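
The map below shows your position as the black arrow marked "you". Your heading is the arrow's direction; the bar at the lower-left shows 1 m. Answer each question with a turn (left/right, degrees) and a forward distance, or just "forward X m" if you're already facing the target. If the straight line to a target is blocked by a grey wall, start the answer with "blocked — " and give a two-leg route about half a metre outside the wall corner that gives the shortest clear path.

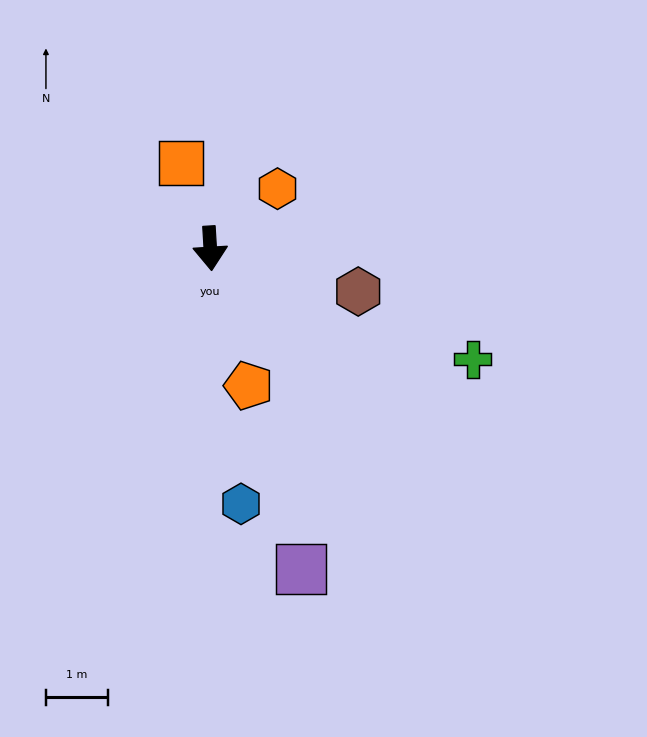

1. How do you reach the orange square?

turn right 164°, forward 1.5 m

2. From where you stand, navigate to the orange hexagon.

turn left 128°, forward 1.5 m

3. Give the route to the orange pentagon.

turn left 12°, forward 2.3 m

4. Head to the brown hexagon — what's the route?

turn left 70°, forward 2.5 m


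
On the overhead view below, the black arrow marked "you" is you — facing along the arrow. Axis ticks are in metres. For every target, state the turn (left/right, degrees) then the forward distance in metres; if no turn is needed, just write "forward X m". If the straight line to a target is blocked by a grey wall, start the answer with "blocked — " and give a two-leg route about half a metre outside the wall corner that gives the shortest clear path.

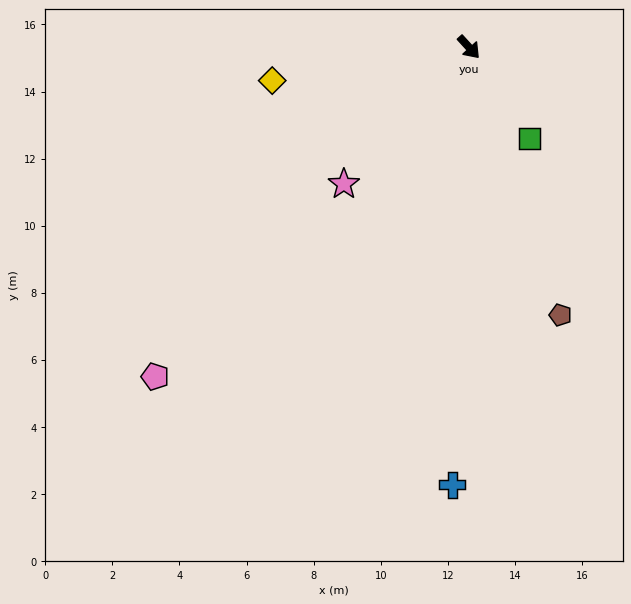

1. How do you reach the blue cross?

turn right 45°, forward 13.0 m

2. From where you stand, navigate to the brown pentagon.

turn right 23°, forward 8.4 m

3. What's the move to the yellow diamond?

turn right 123°, forward 5.9 m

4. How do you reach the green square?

turn right 9°, forward 3.3 m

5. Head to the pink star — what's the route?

turn right 85°, forward 5.5 m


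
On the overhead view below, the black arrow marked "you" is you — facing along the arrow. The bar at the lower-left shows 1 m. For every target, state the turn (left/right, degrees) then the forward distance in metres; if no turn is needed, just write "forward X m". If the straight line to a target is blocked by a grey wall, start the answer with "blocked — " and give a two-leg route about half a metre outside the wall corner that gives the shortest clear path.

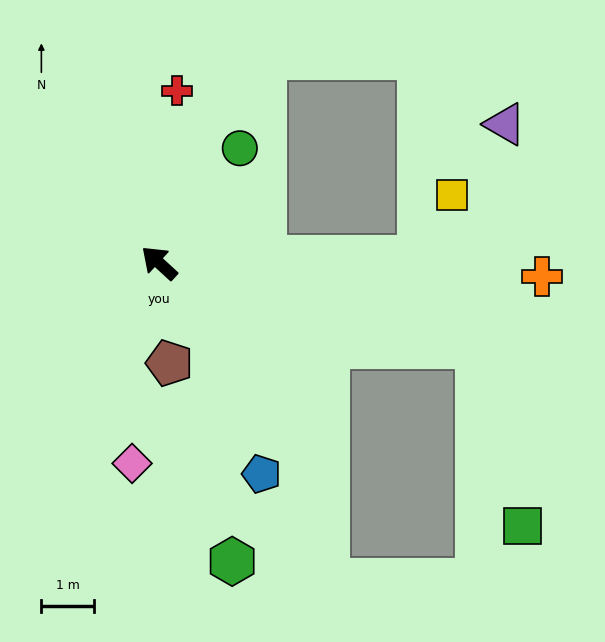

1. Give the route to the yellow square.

blocked — turn right 136°, forward 5.0 m, then turn left 61°, forward 1.4 m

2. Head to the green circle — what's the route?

turn right 83°, forward 2.7 m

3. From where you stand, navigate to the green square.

blocked — turn right 152°, forward 6.3 m, then turn right 61°, forward 3.5 m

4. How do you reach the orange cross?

turn right 140°, forward 7.3 m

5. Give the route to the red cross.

turn right 53°, forward 3.3 m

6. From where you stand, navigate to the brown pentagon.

turn left 138°, forward 1.9 m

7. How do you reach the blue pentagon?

turn left 158°, forward 4.5 m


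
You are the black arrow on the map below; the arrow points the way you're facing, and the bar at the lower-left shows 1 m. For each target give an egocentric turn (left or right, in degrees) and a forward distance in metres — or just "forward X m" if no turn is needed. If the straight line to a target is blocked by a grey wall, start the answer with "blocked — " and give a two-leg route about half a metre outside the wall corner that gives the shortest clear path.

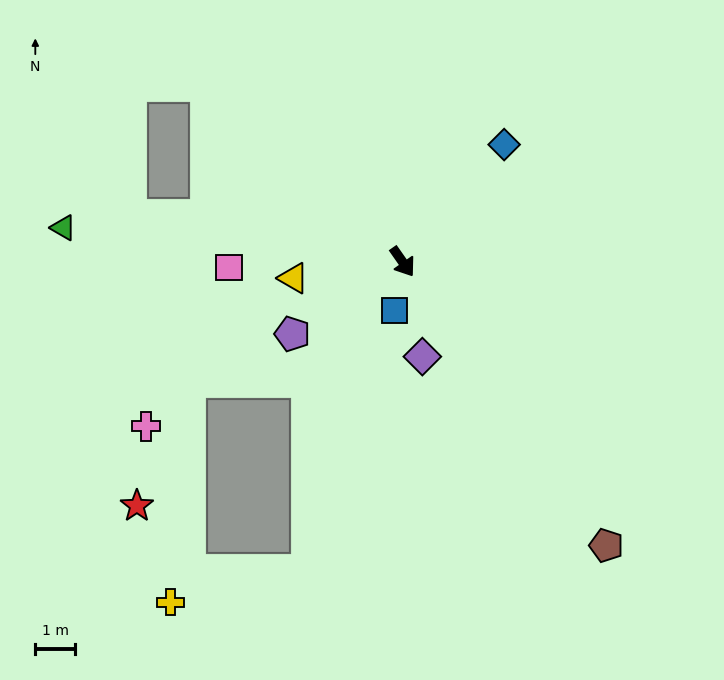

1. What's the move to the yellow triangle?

turn right 116°, forward 2.7 m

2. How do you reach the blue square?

turn right 44°, forward 1.2 m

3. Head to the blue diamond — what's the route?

turn left 104°, forward 3.9 m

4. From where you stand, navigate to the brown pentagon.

forward 8.7 m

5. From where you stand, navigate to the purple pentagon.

turn right 92°, forward 3.3 m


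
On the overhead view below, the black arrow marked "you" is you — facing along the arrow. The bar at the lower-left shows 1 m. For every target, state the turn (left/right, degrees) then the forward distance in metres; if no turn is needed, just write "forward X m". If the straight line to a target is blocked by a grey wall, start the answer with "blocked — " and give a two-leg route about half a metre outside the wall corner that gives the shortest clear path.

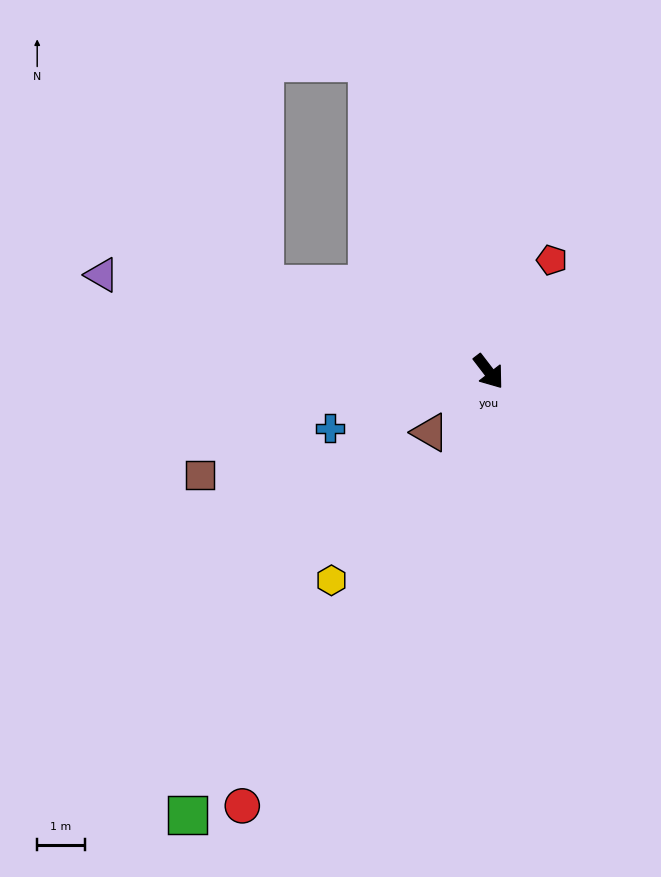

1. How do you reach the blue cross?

turn right 108°, forward 3.6 m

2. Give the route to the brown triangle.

turn right 81°, forward 1.8 m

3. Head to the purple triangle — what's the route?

turn right 142°, forward 8.4 m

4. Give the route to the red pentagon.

turn left 113°, forward 2.7 m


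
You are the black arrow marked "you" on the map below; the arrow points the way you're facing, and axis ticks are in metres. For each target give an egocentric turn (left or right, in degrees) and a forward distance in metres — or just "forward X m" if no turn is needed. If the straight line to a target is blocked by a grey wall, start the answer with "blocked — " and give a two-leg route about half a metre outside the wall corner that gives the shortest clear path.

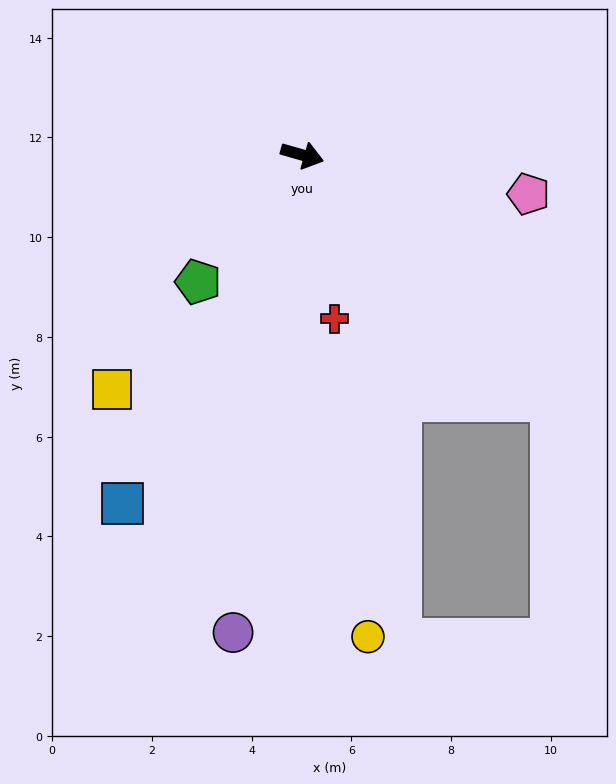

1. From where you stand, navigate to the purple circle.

turn right 82°, forward 9.7 m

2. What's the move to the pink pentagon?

turn left 6°, forward 4.6 m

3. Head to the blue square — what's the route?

turn right 101°, forward 7.9 m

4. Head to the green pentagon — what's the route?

turn right 113°, forward 3.3 m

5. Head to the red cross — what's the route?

turn right 63°, forward 3.3 m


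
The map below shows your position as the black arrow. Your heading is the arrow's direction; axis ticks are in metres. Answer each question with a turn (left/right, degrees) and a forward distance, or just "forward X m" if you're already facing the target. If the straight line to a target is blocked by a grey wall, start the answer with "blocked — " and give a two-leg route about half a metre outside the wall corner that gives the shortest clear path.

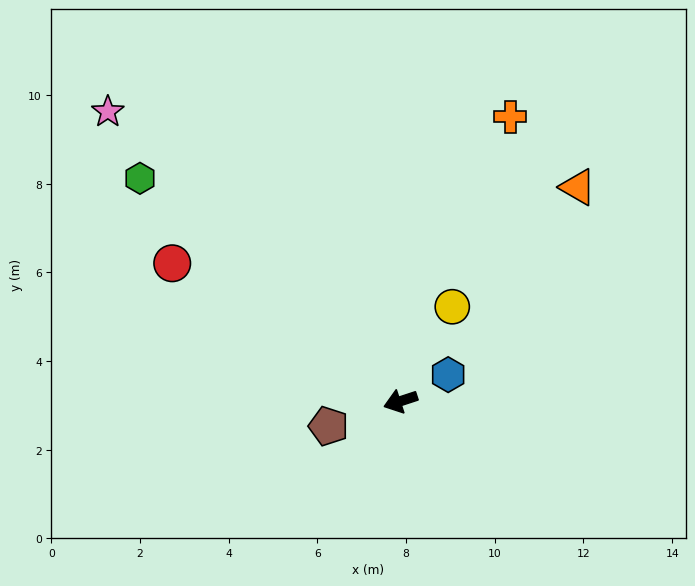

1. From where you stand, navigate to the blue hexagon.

turn right 169°, forward 1.2 m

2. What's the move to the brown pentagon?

forward 1.7 m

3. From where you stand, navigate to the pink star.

turn right 63°, forward 9.3 m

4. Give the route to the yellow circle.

turn right 137°, forward 2.4 m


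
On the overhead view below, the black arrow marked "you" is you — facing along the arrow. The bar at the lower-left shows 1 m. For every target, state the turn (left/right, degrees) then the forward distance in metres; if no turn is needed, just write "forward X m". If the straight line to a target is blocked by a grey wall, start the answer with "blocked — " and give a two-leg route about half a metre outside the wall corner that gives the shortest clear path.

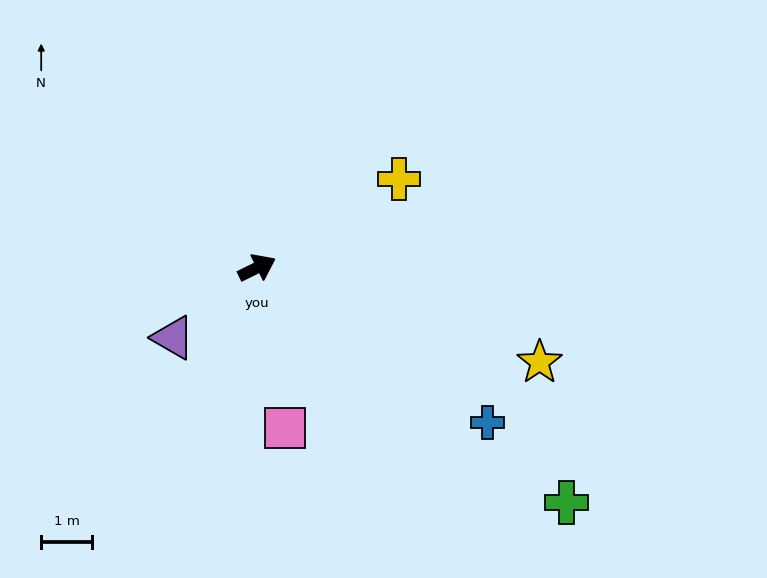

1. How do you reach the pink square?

turn right 106°, forward 3.2 m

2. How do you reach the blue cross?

turn right 60°, forward 5.5 m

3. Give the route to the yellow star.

turn right 45°, forward 5.9 m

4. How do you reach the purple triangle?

turn right 166°, forward 2.1 m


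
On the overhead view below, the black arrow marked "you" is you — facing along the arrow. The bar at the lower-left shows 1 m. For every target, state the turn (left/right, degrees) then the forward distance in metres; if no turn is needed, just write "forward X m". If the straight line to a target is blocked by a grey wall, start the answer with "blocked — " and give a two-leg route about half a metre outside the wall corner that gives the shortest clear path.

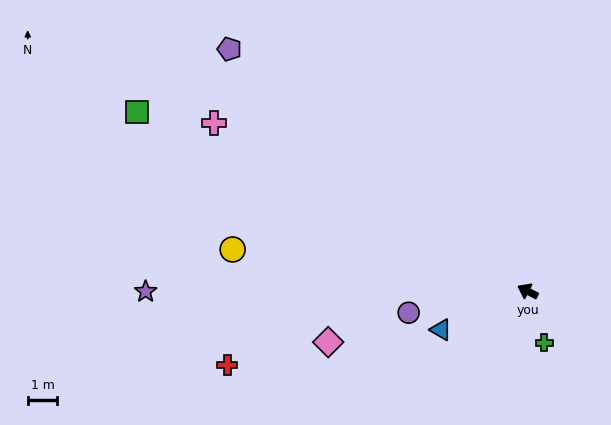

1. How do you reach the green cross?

turn left 135°, forward 1.8 m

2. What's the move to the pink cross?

forward 12.0 m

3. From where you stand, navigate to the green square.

turn left 2°, forward 14.4 m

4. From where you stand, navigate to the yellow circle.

turn left 19°, forward 10.0 m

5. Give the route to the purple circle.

turn left 37°, forward 4.1 m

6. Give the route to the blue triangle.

turn left 51°, forward 3.2 m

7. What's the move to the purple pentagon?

turn right 12°, forward 12.9 m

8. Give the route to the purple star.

turn left 27°, forward 12.8 m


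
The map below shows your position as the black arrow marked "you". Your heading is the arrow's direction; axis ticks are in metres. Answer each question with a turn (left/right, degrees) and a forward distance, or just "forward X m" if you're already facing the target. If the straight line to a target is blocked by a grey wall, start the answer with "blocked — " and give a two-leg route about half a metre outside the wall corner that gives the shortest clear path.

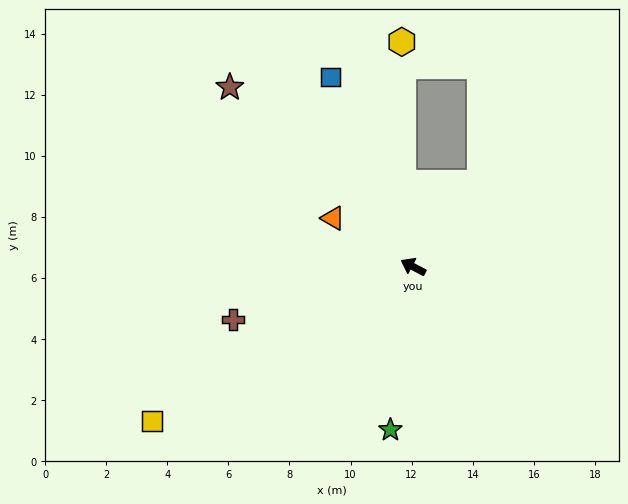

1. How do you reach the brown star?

turn right 17°, forward 8.4 m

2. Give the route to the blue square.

turn right 39°, forward 6.8 m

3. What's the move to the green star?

turn left 110°, forward 5.4 m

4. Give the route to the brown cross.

turn left 44°, forward 6.2 m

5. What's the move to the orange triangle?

turn right 4°, forward 3.1 m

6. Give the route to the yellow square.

turn left 58°, forward 9.9 m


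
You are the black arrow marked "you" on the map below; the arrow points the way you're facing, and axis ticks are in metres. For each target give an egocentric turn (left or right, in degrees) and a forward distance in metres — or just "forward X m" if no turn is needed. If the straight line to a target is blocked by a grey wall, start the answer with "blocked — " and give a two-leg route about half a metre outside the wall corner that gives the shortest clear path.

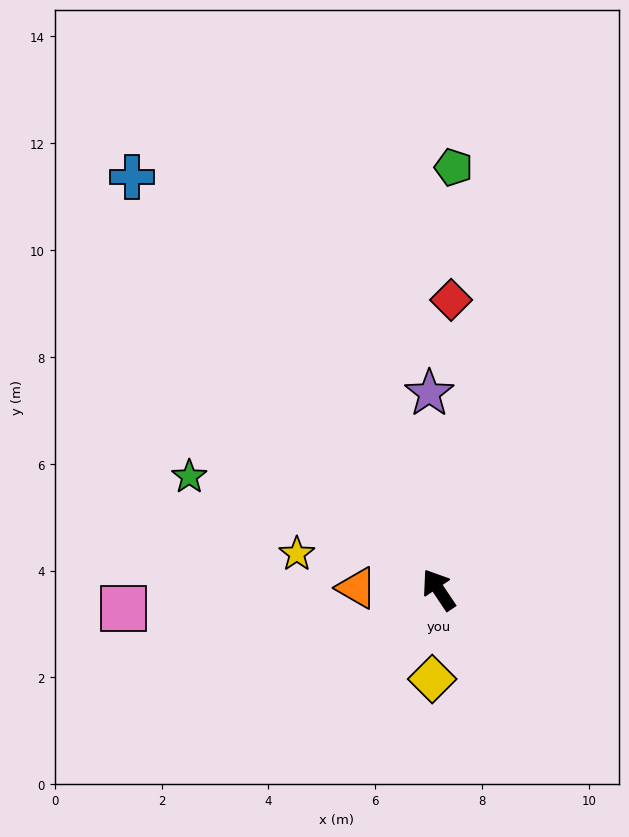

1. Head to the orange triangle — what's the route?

turn left 55°, forward 1.5 m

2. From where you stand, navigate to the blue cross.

turn left 3°, forward 9.6 m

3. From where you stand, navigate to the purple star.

turn right 31°, forward 3.7 m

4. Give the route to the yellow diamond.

turn left 142°, forward 1.7 m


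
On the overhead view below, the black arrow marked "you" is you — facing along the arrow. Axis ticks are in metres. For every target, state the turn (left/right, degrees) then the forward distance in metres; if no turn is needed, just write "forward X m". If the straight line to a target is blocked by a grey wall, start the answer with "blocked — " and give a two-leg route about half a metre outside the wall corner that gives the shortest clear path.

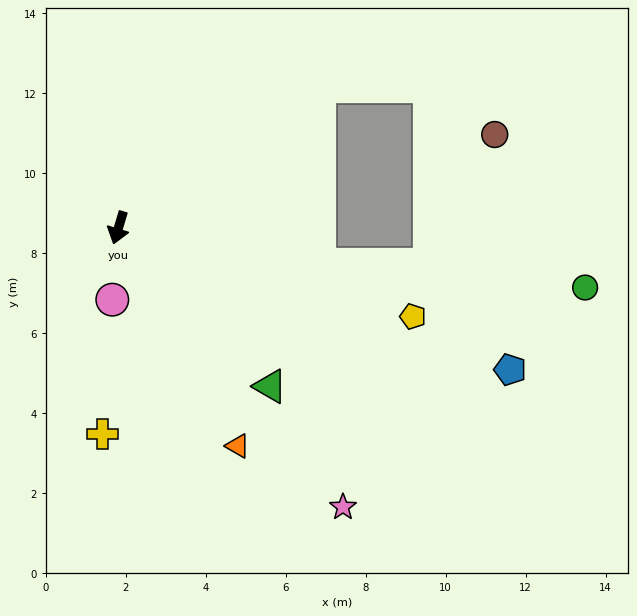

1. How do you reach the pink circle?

turn left 12°, forward 1.8 m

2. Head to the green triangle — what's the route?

turn left 61°, forward 5.5 m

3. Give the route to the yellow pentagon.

turn left 90°, forward 7.7 m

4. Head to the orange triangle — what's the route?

turn left 45°, forward 6.2 m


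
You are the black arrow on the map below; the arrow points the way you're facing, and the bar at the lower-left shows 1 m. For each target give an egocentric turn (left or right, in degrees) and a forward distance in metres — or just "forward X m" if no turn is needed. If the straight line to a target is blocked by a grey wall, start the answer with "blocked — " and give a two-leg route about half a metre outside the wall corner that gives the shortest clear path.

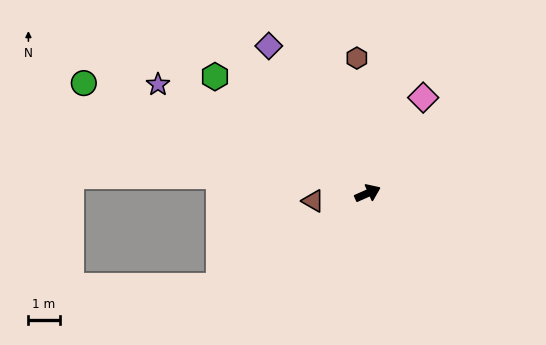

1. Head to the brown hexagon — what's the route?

turn left 71°, forward 4.3 m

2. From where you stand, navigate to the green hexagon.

turn left 119°, forward 6.1 m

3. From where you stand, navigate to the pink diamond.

turn left 36°, forward 3.5 m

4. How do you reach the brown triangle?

turn left 164°, forward 1.8 m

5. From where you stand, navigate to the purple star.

turn left 129°, forward 7.5 m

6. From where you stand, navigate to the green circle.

turn left 135°, forward 9.7 m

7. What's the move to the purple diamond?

turn left 100°, forward 5.6 m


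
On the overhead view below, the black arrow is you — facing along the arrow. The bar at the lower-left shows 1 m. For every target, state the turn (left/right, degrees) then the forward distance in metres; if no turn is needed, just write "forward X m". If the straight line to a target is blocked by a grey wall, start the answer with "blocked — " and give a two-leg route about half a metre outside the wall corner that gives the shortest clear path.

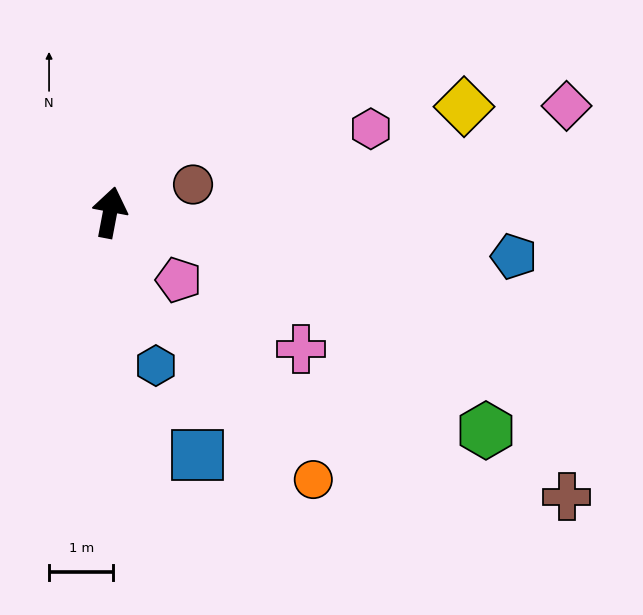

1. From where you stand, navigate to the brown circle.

turn right 61°, forward 1.4 m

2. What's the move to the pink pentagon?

turn right 124°, forward 1.5 m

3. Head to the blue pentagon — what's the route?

turn right 86°, forward 6.3 m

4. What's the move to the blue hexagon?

turn right 153°, forward 2.5 m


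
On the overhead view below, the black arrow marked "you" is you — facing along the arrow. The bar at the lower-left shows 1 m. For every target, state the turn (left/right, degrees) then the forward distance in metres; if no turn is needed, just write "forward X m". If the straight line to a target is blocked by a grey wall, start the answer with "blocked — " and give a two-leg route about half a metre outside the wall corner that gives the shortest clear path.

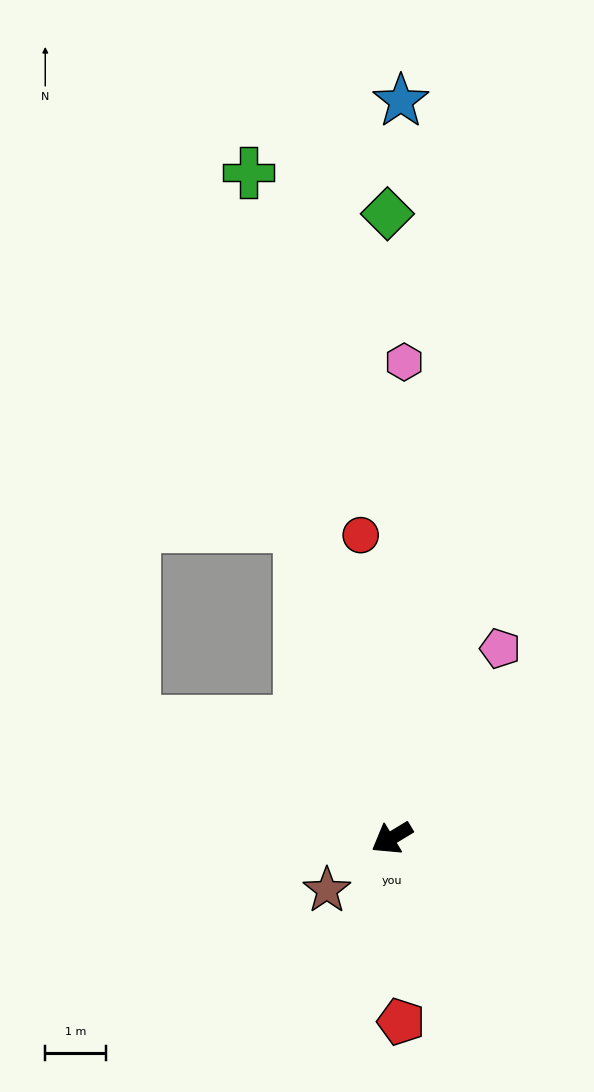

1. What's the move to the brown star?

turn left 8°, forward 1.4 m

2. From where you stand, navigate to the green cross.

turn right 109°, forward 11.2 m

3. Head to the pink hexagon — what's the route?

turn right 123°, forward 7.9 m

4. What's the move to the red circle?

turn right 115°, forward 5.0 m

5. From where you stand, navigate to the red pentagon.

turn left 62°, forward 3.0 m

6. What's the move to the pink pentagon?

turn right 151°, forward 3.6 m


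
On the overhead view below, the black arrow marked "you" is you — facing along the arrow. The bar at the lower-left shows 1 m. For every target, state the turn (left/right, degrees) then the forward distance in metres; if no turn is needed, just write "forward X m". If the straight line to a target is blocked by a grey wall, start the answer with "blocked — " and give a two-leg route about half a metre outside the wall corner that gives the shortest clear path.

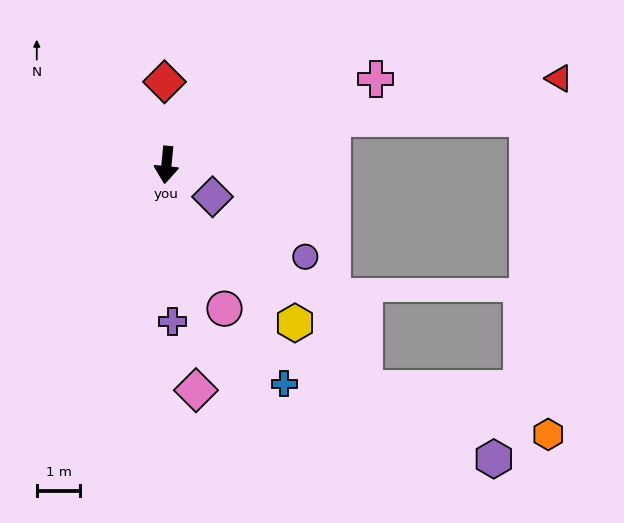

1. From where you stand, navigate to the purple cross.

turn left 8°, forward 3.6 m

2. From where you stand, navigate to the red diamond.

turn right 173°, forward 1.9 m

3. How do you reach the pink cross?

turn left 118°, forward 5.2 m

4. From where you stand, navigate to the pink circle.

turn left 28°, forward 3.6 m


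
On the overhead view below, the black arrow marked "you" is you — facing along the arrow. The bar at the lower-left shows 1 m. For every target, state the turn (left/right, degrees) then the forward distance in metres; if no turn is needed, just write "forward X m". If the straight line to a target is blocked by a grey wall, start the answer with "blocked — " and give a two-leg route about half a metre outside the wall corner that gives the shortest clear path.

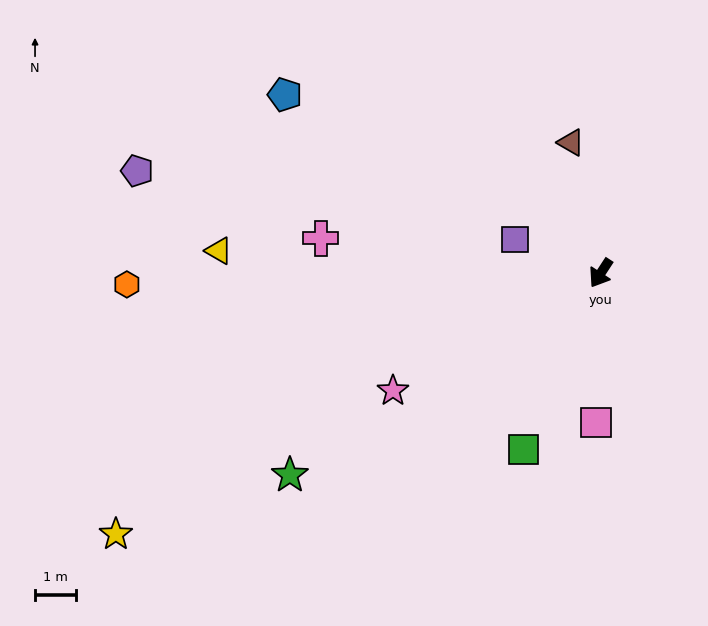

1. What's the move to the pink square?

turn left 31°, forward 3.6 m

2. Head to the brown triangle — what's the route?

turn right 134°, forward 3.2 m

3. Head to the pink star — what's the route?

turn right 27°, forward 5.8 m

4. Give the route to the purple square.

turn right 78°, forward 2.2 m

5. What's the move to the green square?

turn left 9°, forward 4.7 m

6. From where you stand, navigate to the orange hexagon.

turn right 56°, forward 11.5 m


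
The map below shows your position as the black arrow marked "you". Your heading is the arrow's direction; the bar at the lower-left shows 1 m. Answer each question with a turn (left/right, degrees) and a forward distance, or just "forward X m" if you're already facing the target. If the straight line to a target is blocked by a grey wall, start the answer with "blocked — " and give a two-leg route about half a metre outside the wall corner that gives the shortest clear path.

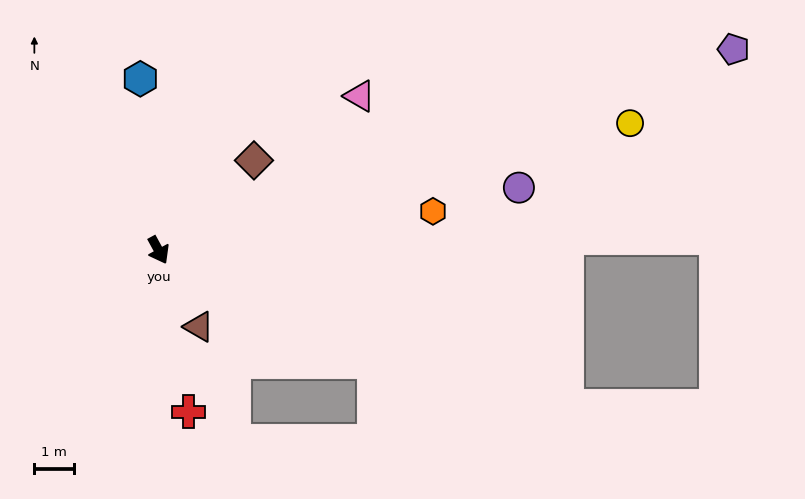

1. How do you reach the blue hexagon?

turn left 157°, forward 4.4 m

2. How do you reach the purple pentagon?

turn left 81°, forward 15.5 m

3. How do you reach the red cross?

turn right 18°, forward 4.2 m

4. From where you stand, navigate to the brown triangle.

forward 2.2 m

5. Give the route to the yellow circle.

turn left 76°, forward 12.4 m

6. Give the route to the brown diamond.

turn left 105°, forward 3.3 m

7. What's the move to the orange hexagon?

turn left 69°, forward 7.0 m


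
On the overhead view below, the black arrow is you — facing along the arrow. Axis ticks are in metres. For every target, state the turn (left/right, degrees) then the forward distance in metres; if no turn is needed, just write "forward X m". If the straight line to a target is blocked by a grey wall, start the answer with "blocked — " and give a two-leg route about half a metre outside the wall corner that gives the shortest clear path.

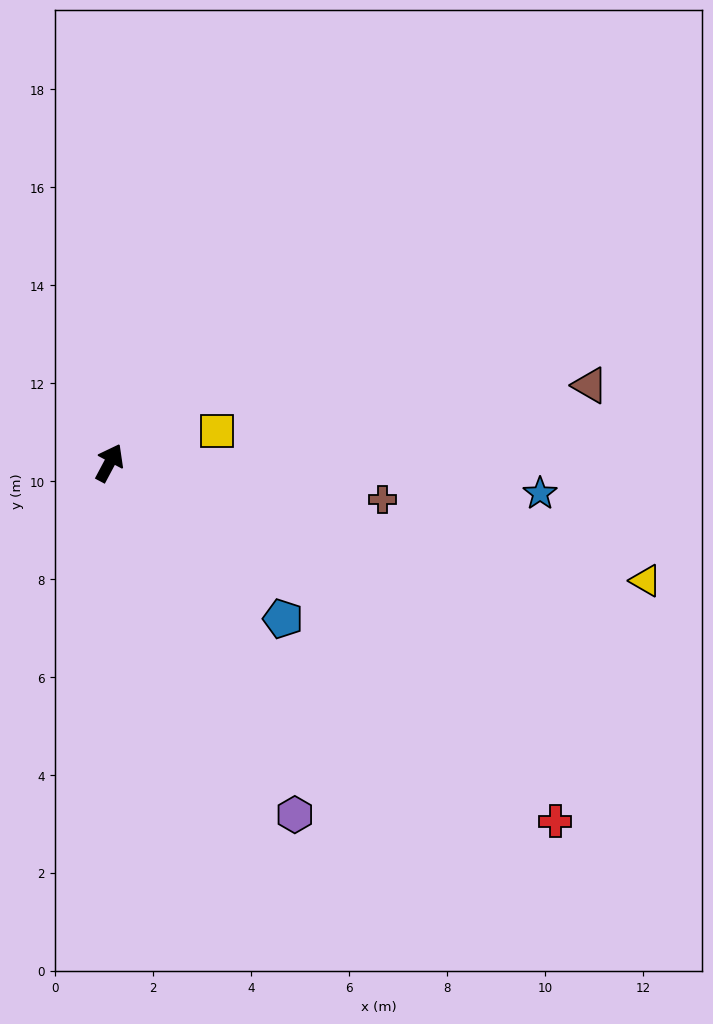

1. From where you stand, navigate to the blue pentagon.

turn right 104°, forward 4.8 m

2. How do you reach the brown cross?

turn right 70°, forward 5.6 m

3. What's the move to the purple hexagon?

turn right 124°, forward 8.1 m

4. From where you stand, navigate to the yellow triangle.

turn right 74°, forward 11.2 m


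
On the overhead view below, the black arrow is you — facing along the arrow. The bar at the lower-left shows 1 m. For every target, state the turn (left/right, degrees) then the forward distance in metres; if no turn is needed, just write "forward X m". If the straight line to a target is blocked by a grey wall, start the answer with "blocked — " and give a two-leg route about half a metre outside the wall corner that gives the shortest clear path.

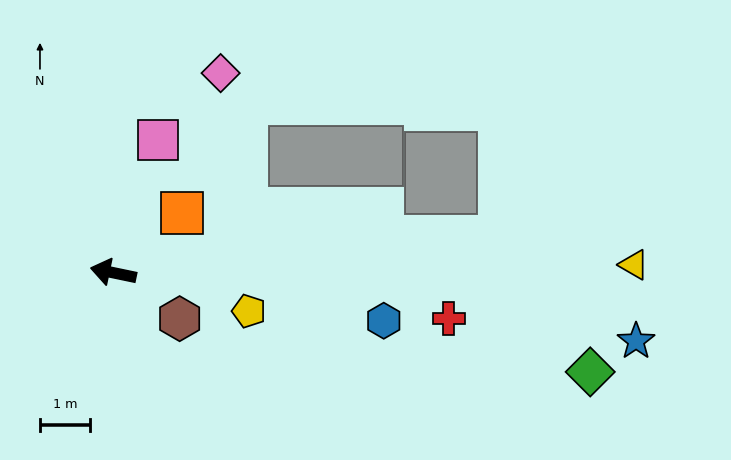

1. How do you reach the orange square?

turn right 127°, forward 1.8 m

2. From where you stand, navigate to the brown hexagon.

turn left 157°, forward 1.6 m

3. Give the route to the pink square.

turn right 97°, forward 2.8 m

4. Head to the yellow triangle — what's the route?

turn right 167°, forward 10.5 m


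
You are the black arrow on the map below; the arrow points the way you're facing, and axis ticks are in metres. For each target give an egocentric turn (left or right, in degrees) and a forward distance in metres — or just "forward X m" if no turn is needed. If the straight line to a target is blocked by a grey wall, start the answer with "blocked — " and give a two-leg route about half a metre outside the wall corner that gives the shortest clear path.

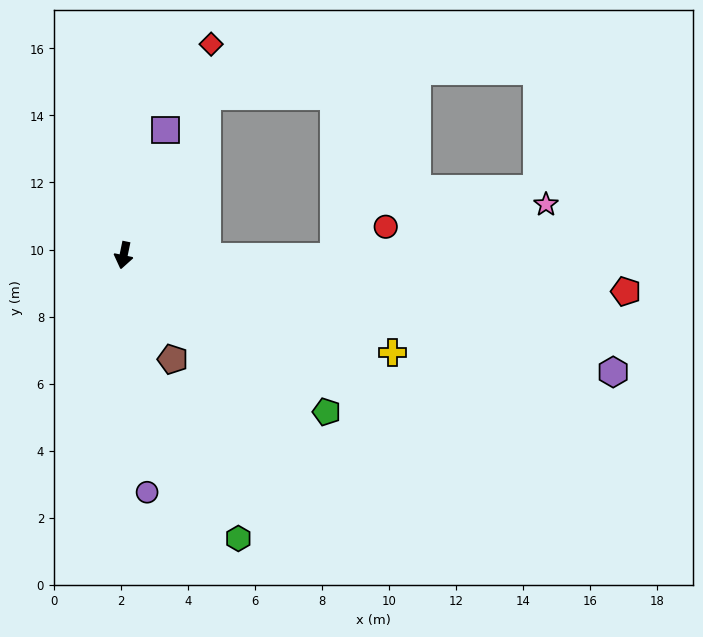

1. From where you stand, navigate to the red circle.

blocked — turn left 101°, forward 6.3 m, then turn left 31°, forward 1.8 m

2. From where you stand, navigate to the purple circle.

turn left 17°, forward 7.1 m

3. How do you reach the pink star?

blocked — turn left 101°, forward 6.3 m, then turn left 15°, forward 6.5 m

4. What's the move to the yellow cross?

turn left 82°, forward 8.5 m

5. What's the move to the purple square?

turn left 173°, forward 3.9 m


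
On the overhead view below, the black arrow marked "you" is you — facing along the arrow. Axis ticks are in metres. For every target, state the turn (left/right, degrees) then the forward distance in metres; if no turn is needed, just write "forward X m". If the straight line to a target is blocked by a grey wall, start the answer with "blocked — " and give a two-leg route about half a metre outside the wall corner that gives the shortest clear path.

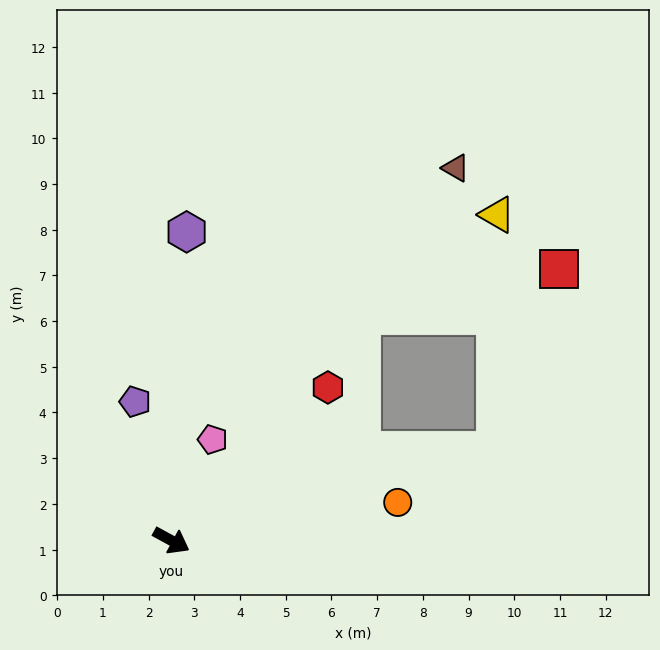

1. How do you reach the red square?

blocked — turn left 44°, forward 7.4 m, then turn left 56°, forward 4.2 m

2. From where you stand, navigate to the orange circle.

turn left 38°, forward 5.0 m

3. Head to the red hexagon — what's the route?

turn left 73°, forward 4.8 m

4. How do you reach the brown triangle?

turn left 81°, forward 10.3 m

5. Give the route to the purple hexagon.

turn left 116°, forward 6.8 m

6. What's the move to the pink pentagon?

turn left 96°, forward 2.4 m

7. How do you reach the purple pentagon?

turn left 133°, forward 3.1 m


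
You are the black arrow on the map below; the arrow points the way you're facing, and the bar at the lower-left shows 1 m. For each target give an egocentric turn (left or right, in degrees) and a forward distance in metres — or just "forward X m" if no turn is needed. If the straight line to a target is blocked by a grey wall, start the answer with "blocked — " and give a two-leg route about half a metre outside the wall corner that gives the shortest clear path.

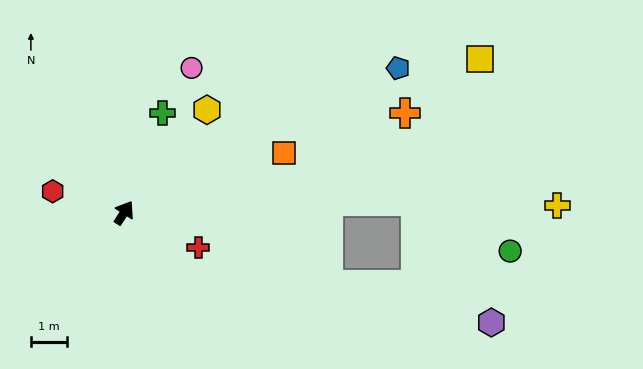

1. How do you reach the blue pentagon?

turn right 30°, forward 8.5 m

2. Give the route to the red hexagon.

turn left 106°, forward 2.0 m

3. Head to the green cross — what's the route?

turn left 12°, forward 2.9 m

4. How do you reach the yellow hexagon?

turn right 6°, forward 3.6 m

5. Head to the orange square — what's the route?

turn right 37°, forward 4.7 m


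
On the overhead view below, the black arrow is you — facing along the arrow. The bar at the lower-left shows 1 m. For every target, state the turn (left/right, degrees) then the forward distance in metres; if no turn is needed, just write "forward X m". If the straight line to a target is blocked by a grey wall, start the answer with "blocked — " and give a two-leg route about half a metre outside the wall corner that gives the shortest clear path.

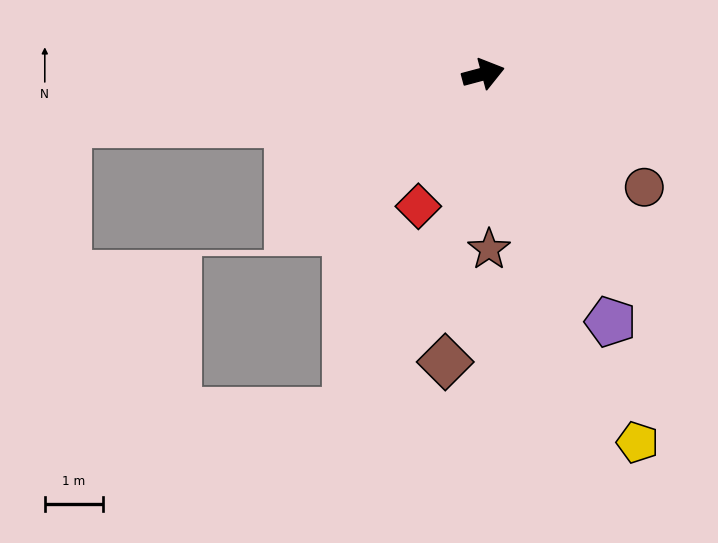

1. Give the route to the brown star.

turn right 103°, forward 3.0 m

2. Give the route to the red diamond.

turn right 131°, forward 2.5 m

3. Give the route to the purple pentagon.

turn right 78°, forward 4.7 m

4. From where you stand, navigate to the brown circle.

turn right 50°, forward 3.4 m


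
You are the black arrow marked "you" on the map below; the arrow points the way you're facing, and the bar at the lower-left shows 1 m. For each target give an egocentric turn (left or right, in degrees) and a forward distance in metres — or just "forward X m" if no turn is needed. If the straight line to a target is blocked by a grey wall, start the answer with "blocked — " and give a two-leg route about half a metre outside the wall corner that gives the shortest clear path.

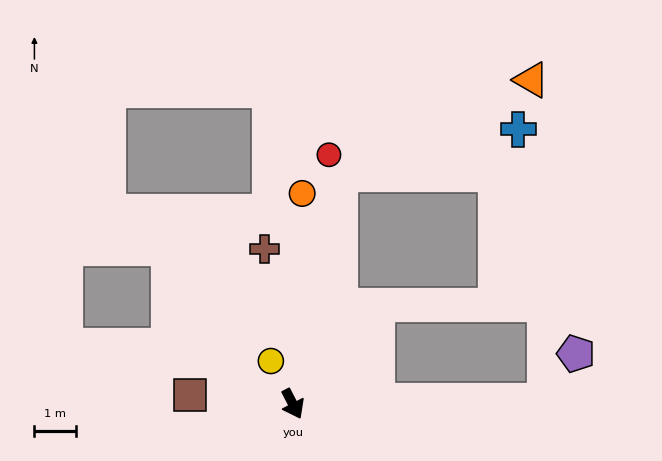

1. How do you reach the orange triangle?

blocked — turn left 141°, forward 5.6 m, then turn right 52°, forward 5.1 m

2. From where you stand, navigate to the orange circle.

turn left 150°, forward 5.0 m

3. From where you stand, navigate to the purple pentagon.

blocked — turn left 63°, forward 6.0 m, then turn left 56°, forward 1.4 m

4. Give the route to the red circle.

turn left 144°, forward 6.0 m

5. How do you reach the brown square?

turn right 122°, forward 2.5 m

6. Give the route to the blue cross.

blocked — turn left 141°, forward 5.6 m, then turn right 64°, forward 4.4 m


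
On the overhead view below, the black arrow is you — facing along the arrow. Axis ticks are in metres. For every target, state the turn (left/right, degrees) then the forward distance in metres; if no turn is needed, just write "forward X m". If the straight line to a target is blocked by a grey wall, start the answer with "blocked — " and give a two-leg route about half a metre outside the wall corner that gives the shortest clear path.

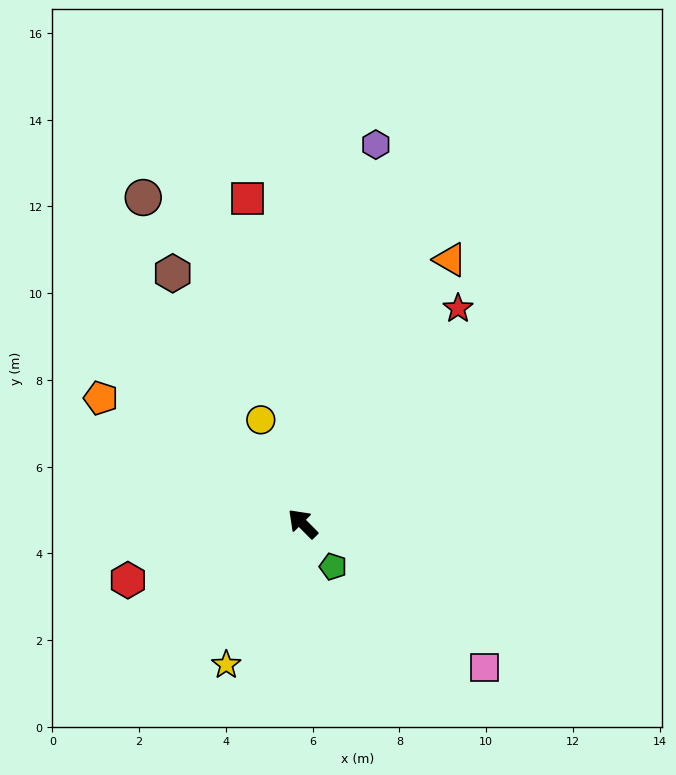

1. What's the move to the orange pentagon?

turn left 13°, forward 5.5 m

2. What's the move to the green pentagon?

turn left 170°, forward 1.2 m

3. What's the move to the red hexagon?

turn left 63°, forward 4.2 m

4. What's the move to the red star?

turn right 81°, forward 6.1 m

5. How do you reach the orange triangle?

turn right 74°, forward 7.0 m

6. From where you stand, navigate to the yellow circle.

turn right 23°, forward 2.6 m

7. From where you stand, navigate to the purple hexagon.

turn right 56°, forward 8.9 m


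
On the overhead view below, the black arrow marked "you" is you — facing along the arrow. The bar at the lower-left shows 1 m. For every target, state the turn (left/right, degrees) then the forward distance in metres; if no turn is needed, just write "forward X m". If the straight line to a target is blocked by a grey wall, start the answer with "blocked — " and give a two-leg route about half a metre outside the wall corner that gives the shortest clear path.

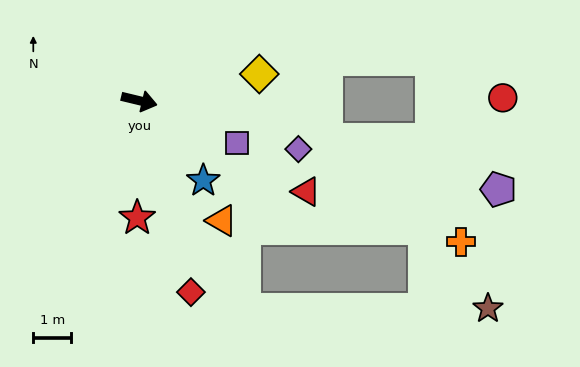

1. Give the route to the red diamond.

turn right 61°, forward 5.2 m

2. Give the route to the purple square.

turn right 10°, forward 2.8 m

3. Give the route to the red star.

turn right 77°, forward 3.1 m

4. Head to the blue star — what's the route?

turn right 38°, forward 2.7 m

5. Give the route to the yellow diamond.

turn left 26°, forward 3.2 m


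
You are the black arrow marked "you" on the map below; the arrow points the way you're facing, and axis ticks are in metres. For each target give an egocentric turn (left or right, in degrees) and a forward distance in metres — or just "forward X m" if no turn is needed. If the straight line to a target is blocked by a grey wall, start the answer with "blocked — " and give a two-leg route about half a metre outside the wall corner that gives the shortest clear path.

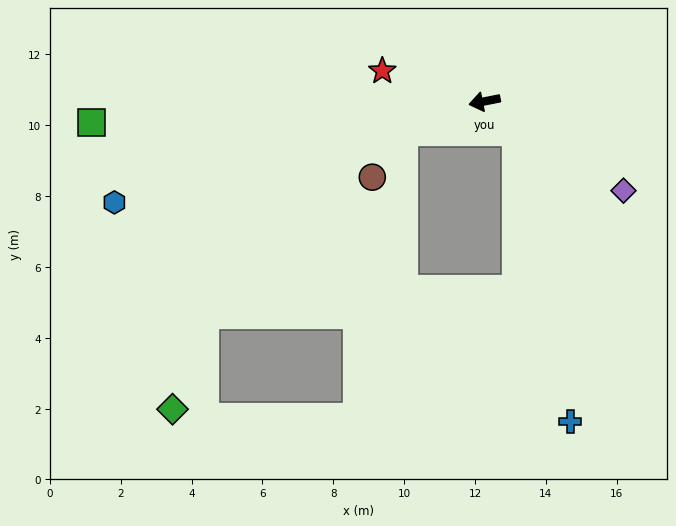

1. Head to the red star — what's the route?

turn right 28°, forward 3.0 m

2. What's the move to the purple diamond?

turn left 136°, forward 4.7 m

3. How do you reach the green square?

turn right 8°, forward 11.1 m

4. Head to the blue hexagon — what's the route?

turn left 4°, forward 10.8 m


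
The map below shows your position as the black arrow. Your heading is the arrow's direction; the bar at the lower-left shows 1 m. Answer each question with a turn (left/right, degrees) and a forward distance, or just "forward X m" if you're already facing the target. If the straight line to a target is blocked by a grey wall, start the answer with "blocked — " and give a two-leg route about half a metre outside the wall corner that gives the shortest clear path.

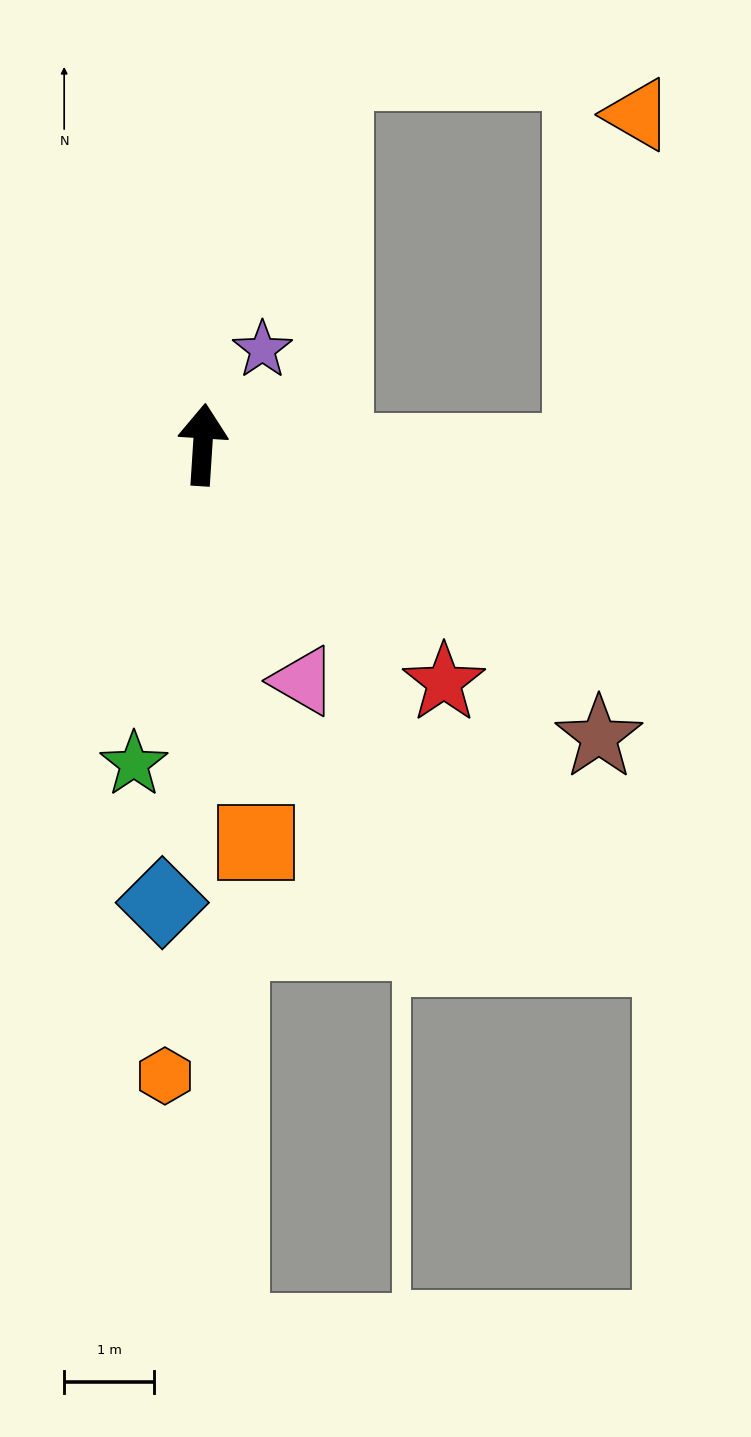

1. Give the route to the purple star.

turn right 28°, forward 1.2 m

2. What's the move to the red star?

turn right 131°, forward 3.8 m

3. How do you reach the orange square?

turn right 169°, forward 4.5 m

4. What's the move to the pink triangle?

turn right 153°, forward 2.9 m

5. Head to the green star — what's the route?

turn left 172°, forward 3.6 m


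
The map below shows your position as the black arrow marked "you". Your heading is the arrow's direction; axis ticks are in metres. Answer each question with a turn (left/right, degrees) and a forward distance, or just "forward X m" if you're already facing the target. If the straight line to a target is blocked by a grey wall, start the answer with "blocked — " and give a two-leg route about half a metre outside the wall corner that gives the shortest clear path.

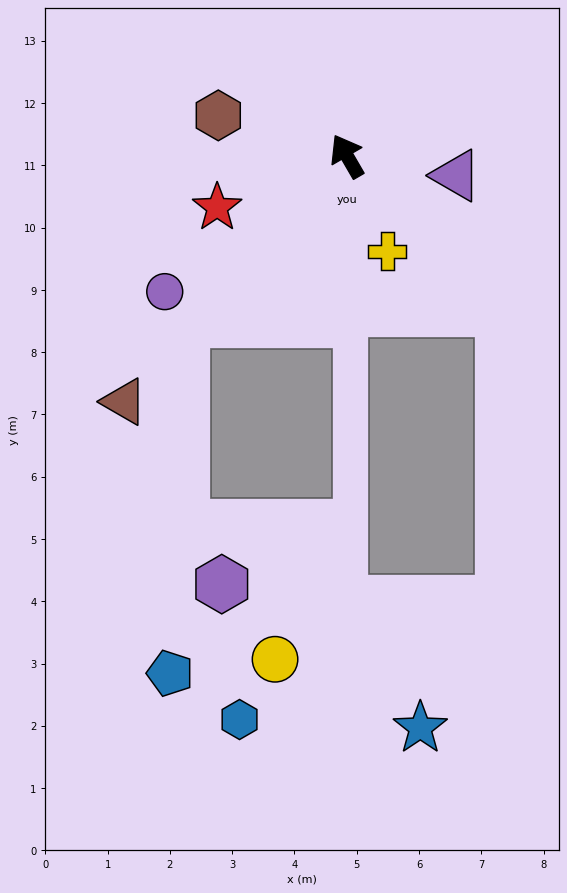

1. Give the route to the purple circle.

turn left 97°, forward 3.6 m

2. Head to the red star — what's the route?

turn left 81°, forward 2.2 m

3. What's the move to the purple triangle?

turn right 130°, forward 1.8 m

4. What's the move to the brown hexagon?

turn left 42°, forward 2.2 m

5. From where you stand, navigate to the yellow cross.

turn left 173°, forward 1.7 m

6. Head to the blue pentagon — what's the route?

blocked — turn left 105°, forward 3.7 m, then turn left 43°, forward 5.7 m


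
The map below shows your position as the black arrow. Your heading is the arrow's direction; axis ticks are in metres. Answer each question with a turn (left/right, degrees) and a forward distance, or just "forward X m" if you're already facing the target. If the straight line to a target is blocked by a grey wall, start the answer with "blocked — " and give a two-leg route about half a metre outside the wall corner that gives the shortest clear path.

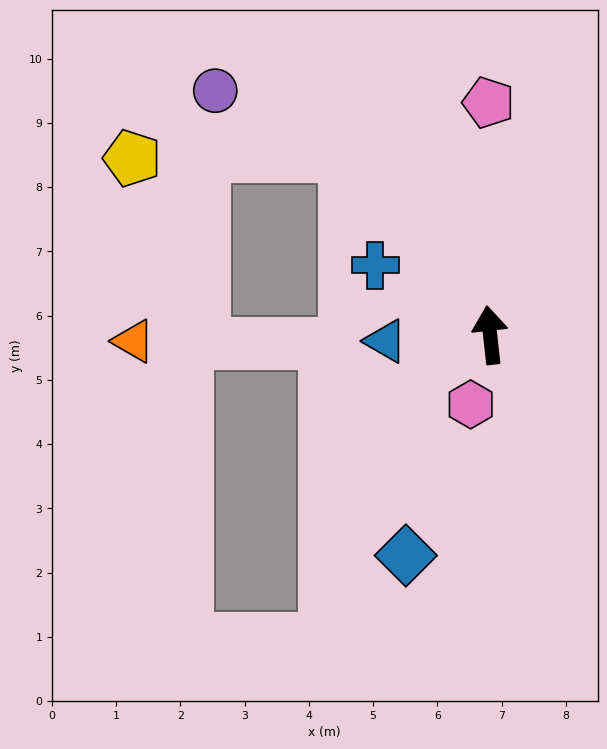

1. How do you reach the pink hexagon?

turn left 158°, forward 1.1 m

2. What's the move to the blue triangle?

turn left 87°, forward 1.6 m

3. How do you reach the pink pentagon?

turn right 6°, forward 3.6 m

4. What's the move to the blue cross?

turn left 52°, forward 2.1 m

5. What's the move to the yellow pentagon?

blocked — turn left 33°, forward 3.6 m, then turn left 51°, forward 3.3 m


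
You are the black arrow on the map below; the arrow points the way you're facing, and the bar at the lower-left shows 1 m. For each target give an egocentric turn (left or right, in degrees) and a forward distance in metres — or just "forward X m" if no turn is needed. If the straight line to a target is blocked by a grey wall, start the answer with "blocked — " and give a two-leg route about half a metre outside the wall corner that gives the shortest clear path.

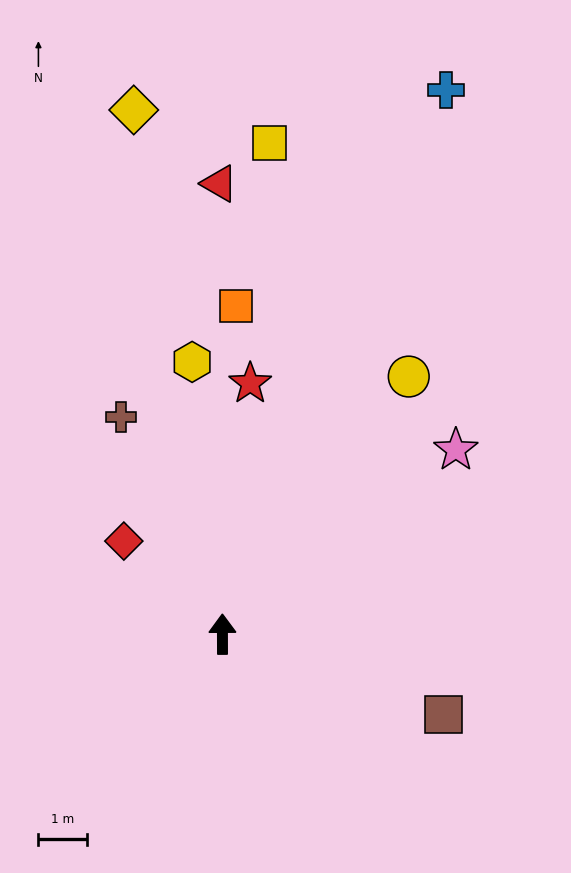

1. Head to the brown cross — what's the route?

turn left 25°, forward 5.0 m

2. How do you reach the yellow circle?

turn right 36°, forward 6.6 m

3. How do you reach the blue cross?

turn right 23°, forward 12.2 m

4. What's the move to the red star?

turn right 7°, forward 5.2 m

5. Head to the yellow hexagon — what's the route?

turn left 6°, forward 5.7 m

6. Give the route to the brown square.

turn right 110°, forward 4.9 m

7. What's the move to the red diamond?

turn left 46°, forward 2.8 m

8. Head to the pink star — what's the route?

turn right 52°, forward 6.2 m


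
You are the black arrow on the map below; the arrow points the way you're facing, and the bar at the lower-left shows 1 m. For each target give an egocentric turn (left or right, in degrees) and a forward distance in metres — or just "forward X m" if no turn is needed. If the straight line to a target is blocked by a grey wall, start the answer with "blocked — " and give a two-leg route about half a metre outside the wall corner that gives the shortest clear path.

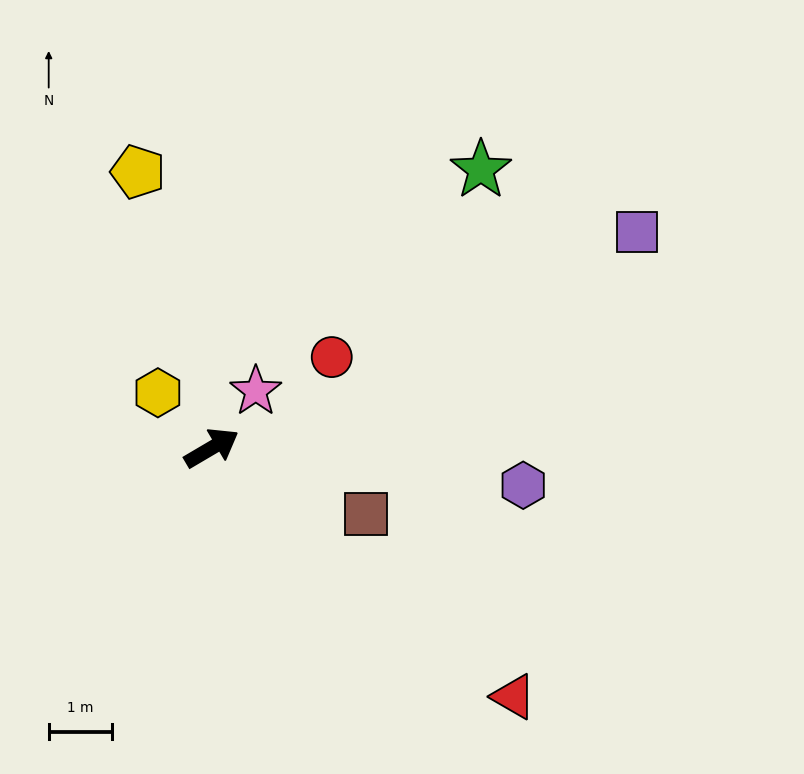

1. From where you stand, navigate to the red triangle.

turn right 70°, forward 6.2 m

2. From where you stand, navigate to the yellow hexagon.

turn left 104°, forward 1.2 m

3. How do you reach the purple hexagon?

turn right 37°, forward 5.0 m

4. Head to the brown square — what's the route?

turn right 54°, forward 2.7 m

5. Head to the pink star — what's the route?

turn left 22°, forward 1.1 m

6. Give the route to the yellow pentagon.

turn left 74°, forward 4.5 m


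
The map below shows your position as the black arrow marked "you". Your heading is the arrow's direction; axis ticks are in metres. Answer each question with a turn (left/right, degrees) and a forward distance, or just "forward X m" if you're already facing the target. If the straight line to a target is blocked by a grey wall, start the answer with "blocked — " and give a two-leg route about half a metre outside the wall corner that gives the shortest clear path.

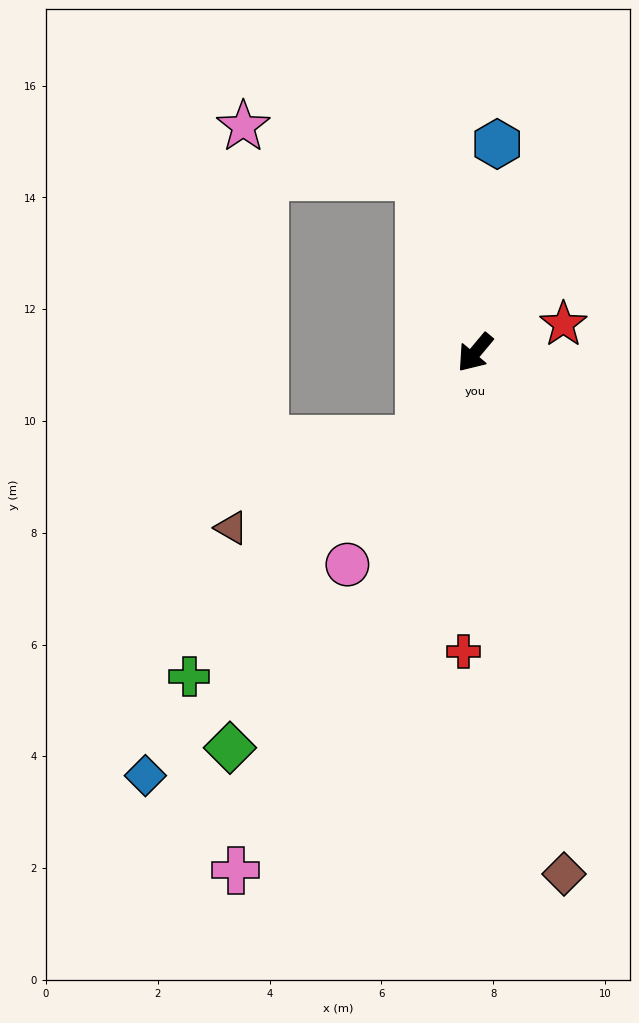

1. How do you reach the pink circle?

turn left 9°, forward 4.4 m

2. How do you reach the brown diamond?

turn left 50°, forward 9.5 m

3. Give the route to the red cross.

turn left 38°, forward 5.3 m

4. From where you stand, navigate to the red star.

turn left 148°, forward 1.7 m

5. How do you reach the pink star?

blocked — turn right 122°, forward 3.3 m, then turn left 56°, forward 3.3 m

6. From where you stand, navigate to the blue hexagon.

turn right 146°, forward 3.8 m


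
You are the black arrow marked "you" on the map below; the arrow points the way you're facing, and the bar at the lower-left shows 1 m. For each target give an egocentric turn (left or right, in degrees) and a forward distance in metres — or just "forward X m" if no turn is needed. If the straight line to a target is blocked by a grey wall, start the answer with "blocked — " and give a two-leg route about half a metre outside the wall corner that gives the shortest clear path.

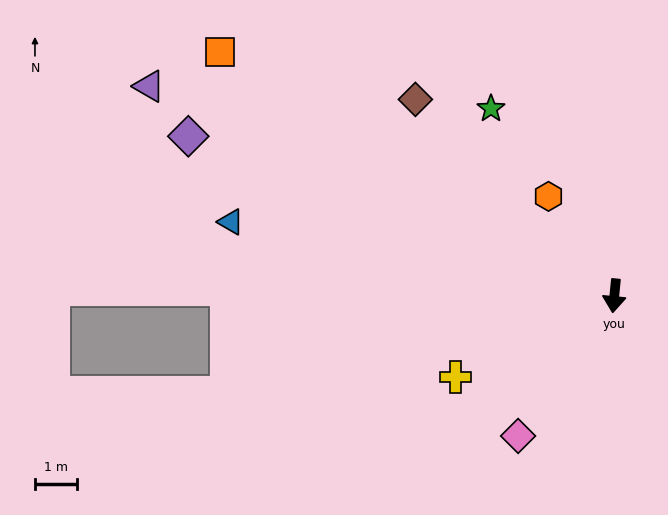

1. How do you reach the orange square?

turn right 116°, forward 11.1 m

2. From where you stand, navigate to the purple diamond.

turn right 105°, forward 10.9 m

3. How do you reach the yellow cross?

turn right 57°, forward 4.3 m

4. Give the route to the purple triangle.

turn right 109°, forward 12.3 m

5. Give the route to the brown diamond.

turn right 129°, forward 6.7 m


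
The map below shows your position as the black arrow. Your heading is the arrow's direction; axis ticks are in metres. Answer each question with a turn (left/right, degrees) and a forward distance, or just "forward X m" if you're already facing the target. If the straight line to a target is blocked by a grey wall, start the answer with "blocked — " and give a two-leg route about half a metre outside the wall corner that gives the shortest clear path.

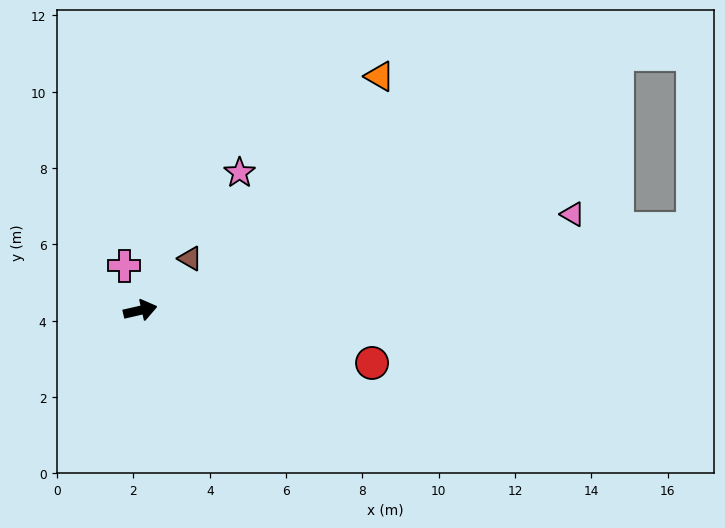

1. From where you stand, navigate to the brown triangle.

turn left 33°, forward 1.9 m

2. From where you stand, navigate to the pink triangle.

forward 11.6 m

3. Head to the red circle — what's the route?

turn right 26°, forward 6.2 m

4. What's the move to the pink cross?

turn left 97°, forward 1.2 m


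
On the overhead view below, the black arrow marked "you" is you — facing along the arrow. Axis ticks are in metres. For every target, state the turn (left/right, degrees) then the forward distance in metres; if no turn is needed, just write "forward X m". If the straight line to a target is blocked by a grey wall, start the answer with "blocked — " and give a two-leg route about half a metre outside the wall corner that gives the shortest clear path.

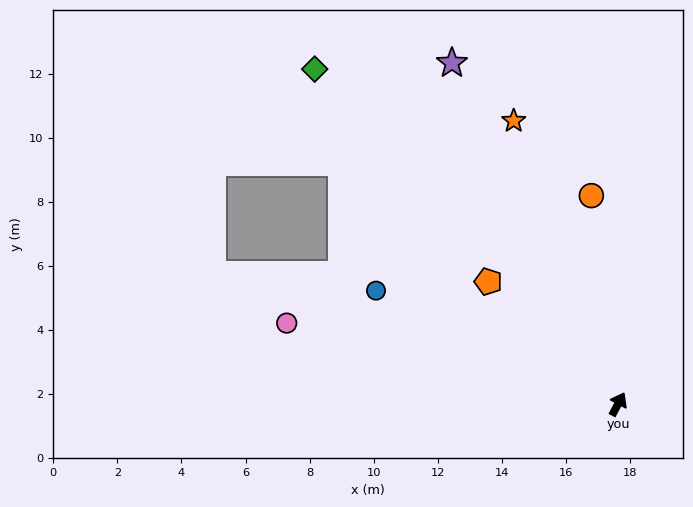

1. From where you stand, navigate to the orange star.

turn left 48°, forward 9.4 m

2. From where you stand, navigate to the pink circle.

turn left 104°, forward 10.6 m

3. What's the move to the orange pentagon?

turn left 75°, forward 5.6 m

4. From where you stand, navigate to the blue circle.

turn left 93°, forward 8.3 m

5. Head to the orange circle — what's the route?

turn left 35°, forward 6.6 m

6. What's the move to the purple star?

turn left 54°, forward 11.8 m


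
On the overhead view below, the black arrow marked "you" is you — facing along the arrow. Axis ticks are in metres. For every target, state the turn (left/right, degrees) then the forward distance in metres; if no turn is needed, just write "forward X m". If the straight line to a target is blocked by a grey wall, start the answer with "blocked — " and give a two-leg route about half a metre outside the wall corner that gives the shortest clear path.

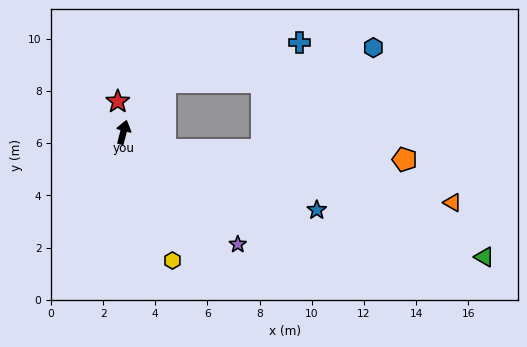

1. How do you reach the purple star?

turn right 120°, forward 6.1 m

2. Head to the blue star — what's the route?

turn right 97°, forward 8.0 m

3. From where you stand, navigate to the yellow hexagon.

turn right 144°, forward 5.3 m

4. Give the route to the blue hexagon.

blocked — turn right 26°, forward 2.5 m, then turn right 40°, forward 8.1 m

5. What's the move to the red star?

turn left 25°, forward 1.2 m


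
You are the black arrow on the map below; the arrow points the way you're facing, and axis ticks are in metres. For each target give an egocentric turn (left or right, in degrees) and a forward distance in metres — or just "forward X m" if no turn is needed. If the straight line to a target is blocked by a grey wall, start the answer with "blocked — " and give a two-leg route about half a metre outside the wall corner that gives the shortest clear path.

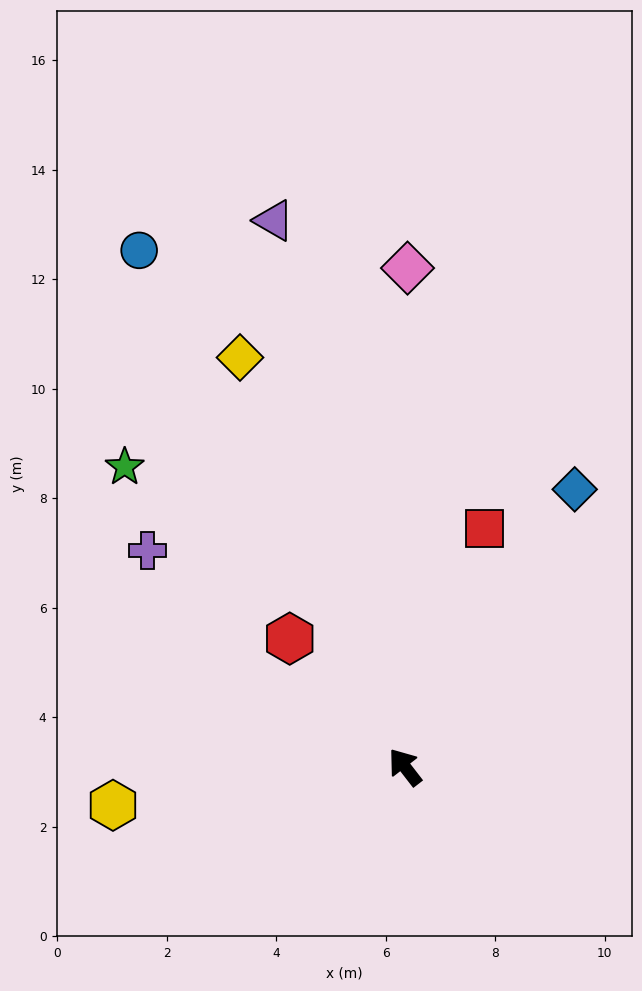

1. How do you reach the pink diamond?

turn right 38°, forward 9.1 m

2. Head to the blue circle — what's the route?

turn right 11°, forward 10.6 m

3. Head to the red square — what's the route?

turn right 56°, forward 4.6 m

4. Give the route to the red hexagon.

turn left 4°, forward 3.1 m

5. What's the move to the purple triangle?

turn right 24°, forward 10.3 m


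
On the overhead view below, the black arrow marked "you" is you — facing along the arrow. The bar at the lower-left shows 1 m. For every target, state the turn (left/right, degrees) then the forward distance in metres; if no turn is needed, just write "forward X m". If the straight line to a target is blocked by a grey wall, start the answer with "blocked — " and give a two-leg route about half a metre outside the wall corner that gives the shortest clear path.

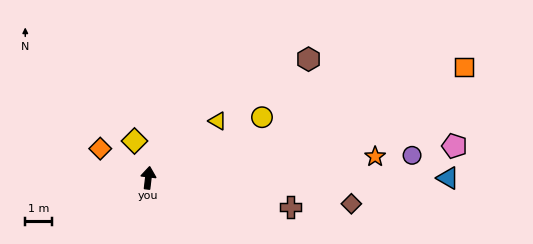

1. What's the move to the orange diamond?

turn left 65°, forward 2.1 m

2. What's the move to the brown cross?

turn right 95°, forward 5.3 m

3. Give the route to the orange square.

turn right 64°, forward 12.3 m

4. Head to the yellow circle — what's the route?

turn right 55°, forward 4.7 m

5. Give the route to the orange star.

turn right 78°, forward 8.4 m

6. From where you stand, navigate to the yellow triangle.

turn right 44°, forward 3.3 m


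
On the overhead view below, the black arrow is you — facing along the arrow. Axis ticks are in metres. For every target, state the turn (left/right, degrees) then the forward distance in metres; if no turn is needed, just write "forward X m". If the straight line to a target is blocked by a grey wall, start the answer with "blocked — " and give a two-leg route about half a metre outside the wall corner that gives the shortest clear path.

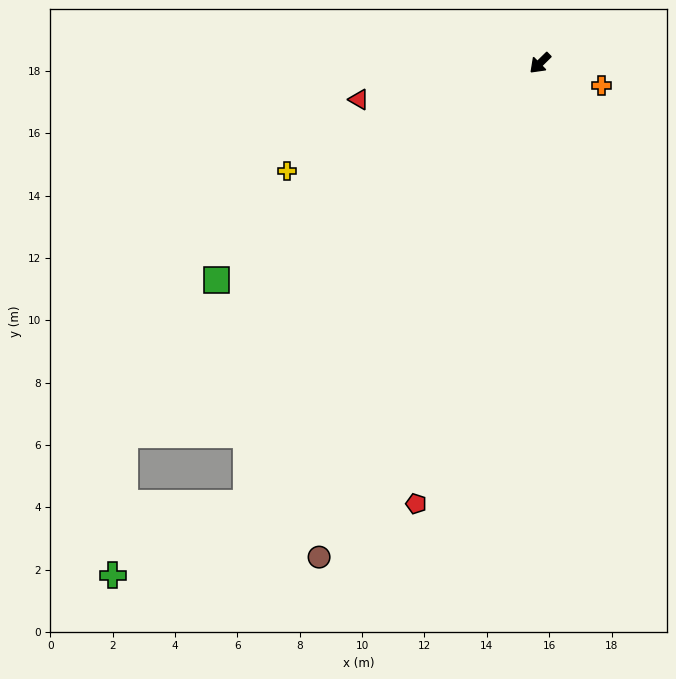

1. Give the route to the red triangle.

turn right 33°, forward 5.9 m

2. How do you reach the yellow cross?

turn right 21°, forward 8.8 m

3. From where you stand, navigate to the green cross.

blocked — turn left 12°, forward 17.0 m, then turn right 28°, forward 4.8 m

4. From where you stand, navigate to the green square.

turn right 11°, forward 12.5 m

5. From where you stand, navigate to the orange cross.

turn left 115°, forward 2.1 m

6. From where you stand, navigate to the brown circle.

turn left 21°, forward 17.4 m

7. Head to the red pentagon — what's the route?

turn left 30°, forward 14.7 m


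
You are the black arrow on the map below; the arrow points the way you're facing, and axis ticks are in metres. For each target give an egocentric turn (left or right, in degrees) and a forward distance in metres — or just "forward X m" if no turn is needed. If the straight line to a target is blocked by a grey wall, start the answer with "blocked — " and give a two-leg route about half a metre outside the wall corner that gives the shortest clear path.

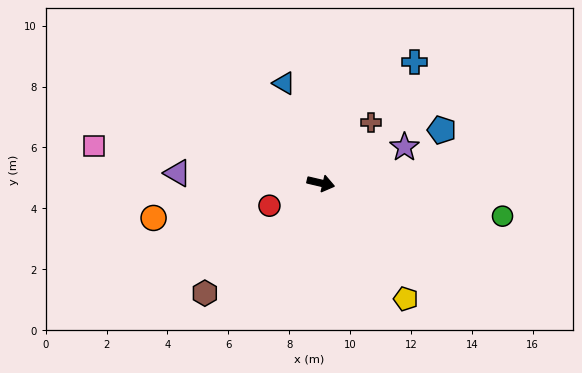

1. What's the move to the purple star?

turn left 36°, forward 3.0 m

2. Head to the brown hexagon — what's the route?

turn right 123°, forward 5.3 m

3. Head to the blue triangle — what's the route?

turn left 123°, forward 3.5 m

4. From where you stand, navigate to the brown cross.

turn left 64°, forward 2.6 m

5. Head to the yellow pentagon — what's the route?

turn right 41°, forward 4.7 m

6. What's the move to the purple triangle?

turn right 171°, forward 4.7 m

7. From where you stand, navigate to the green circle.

turn left 3°, forward 6.1 m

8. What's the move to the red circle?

turn right 143°, forward 1.8 m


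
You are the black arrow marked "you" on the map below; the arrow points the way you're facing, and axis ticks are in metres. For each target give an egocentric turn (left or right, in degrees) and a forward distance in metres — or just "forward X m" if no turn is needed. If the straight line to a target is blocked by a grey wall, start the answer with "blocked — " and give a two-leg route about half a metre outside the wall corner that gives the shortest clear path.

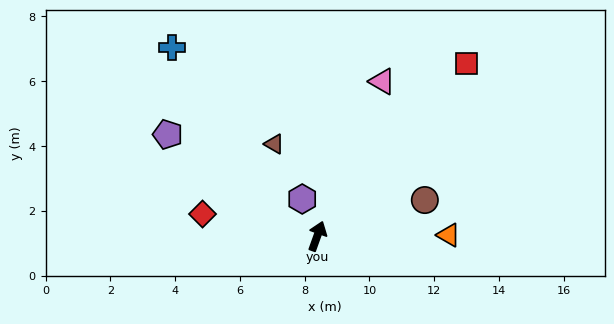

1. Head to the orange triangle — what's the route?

turn right 70°, forward 4.1 m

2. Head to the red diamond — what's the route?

turn left 99°, forward 3.6 m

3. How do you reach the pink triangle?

turn right 3°, forward 5.2 m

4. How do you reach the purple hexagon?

turn left 42°, forward 1.2 m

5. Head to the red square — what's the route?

turn right 21°, forward 7.0 m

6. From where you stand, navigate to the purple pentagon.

turn left 75°, forward 5.6 m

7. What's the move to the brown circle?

turn right 52°, forward 3.5 m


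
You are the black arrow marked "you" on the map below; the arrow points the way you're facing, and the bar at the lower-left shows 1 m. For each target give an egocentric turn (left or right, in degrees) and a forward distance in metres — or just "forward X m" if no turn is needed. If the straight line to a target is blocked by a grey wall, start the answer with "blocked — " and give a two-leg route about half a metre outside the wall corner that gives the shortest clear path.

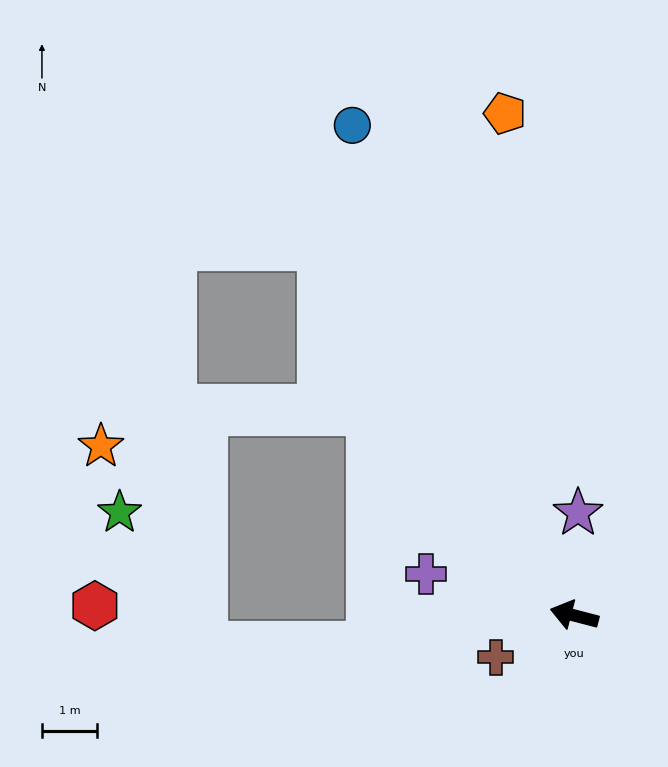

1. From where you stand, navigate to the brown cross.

turn left 42°, forward 1.6 m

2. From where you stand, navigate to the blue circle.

turn right 51°, forward 9.8 m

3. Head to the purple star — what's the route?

turn right 78°, forward 1.9 m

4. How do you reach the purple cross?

forward 2.8 m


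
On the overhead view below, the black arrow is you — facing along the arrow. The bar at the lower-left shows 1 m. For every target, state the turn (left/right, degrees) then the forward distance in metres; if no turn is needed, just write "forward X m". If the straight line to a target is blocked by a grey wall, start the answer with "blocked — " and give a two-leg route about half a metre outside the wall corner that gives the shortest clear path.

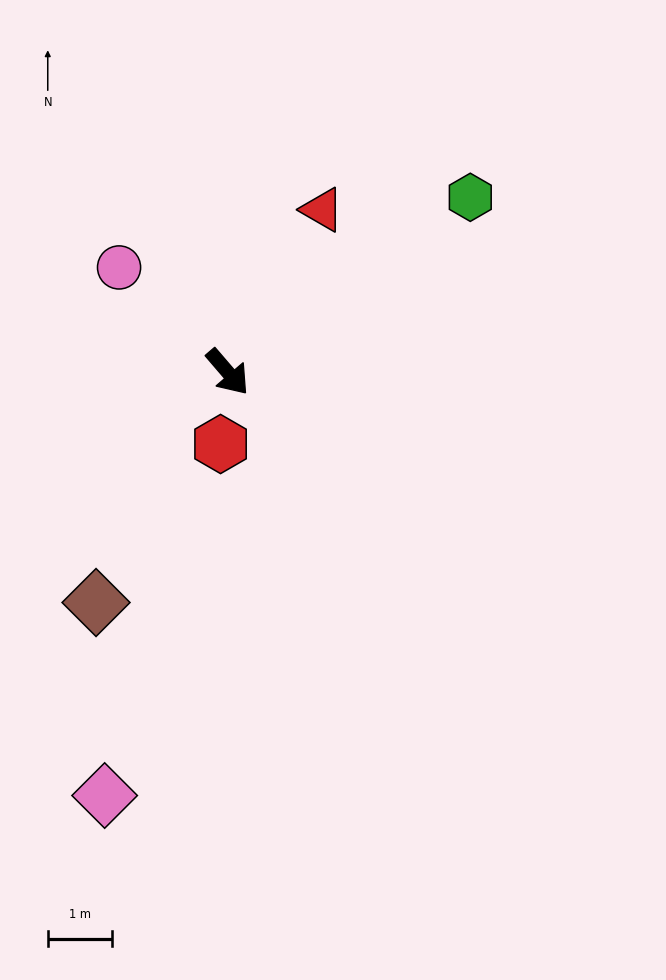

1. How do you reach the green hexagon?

turn left 85°, forward 4.7 m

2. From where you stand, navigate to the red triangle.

turn left 109°, forward 2.9 m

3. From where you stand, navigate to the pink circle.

turn right 175°, forward 2.3 m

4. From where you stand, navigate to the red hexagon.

turn right 46°, forward 1.1 m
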